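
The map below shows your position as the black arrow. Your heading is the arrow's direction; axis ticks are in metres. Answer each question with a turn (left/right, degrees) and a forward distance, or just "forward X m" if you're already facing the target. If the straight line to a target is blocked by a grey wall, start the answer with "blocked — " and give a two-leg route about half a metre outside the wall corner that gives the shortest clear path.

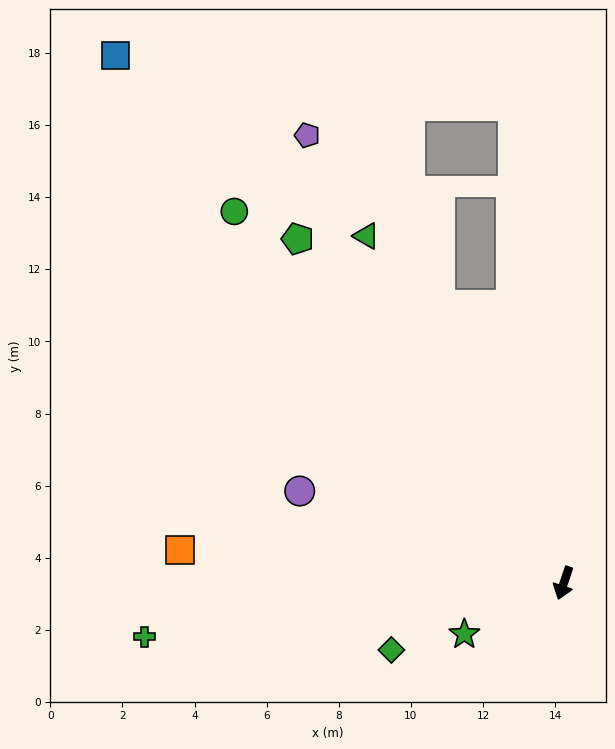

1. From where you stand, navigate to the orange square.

turn right 76°, forward 10.7 m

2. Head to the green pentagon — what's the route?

turn right 124°, forward 12.1 m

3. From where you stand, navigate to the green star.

turn right 44°, forward 3.1 m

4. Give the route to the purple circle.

turn right 91°, forward 7.8 m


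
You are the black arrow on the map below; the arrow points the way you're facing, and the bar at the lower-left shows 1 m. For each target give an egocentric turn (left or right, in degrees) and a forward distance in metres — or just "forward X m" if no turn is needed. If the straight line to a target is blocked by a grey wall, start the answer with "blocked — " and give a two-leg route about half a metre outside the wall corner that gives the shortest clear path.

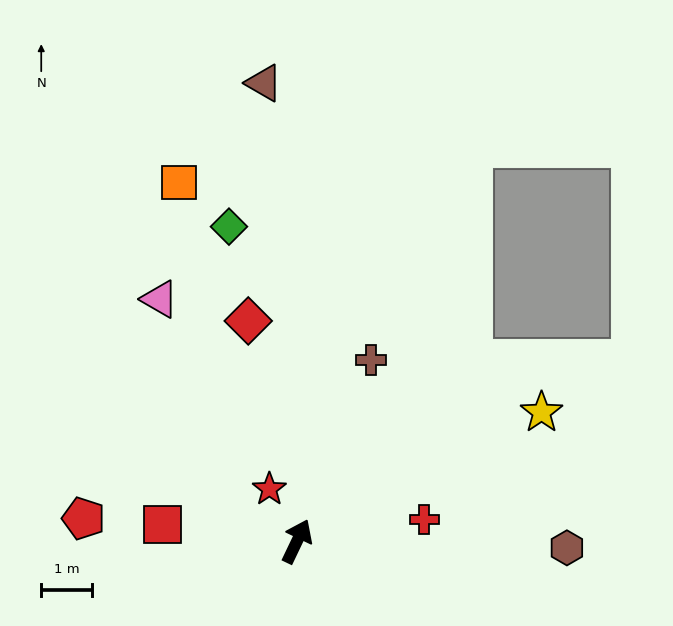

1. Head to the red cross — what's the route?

turn right 55°, forward 2.5 m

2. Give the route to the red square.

turn left 108°, forward 2.7 m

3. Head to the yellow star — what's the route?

turn right 37°, forward 5.4 m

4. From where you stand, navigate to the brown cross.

turn left 3°, forward 3.8 m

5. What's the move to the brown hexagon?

turn right 66°, forward 5.3 m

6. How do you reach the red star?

turn left 53°, forward 1.2 m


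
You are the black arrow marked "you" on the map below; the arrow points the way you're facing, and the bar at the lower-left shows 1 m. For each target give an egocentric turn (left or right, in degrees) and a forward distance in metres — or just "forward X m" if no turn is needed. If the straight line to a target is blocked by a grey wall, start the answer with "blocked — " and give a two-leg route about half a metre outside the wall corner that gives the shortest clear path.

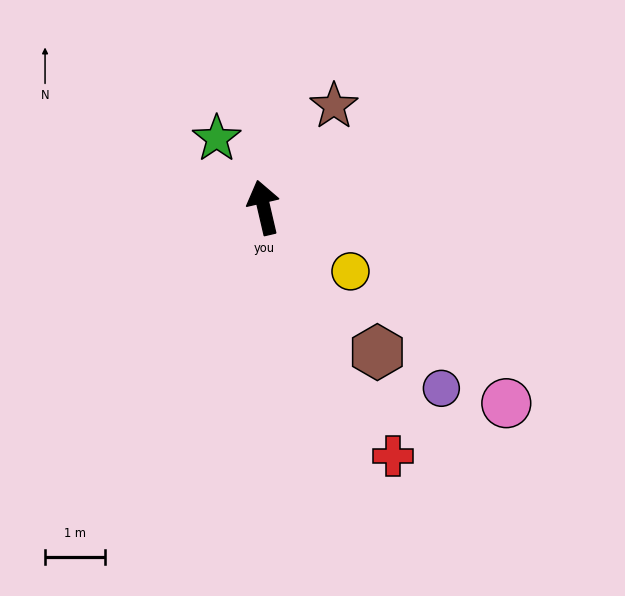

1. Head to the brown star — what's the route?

turn right 48°, forward 2.1 m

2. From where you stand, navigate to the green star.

turn left 21°, forward 1.4 m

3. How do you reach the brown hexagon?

turn right 155°, forward 3.1 m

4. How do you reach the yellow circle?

turn right 139°, forward 1.8 m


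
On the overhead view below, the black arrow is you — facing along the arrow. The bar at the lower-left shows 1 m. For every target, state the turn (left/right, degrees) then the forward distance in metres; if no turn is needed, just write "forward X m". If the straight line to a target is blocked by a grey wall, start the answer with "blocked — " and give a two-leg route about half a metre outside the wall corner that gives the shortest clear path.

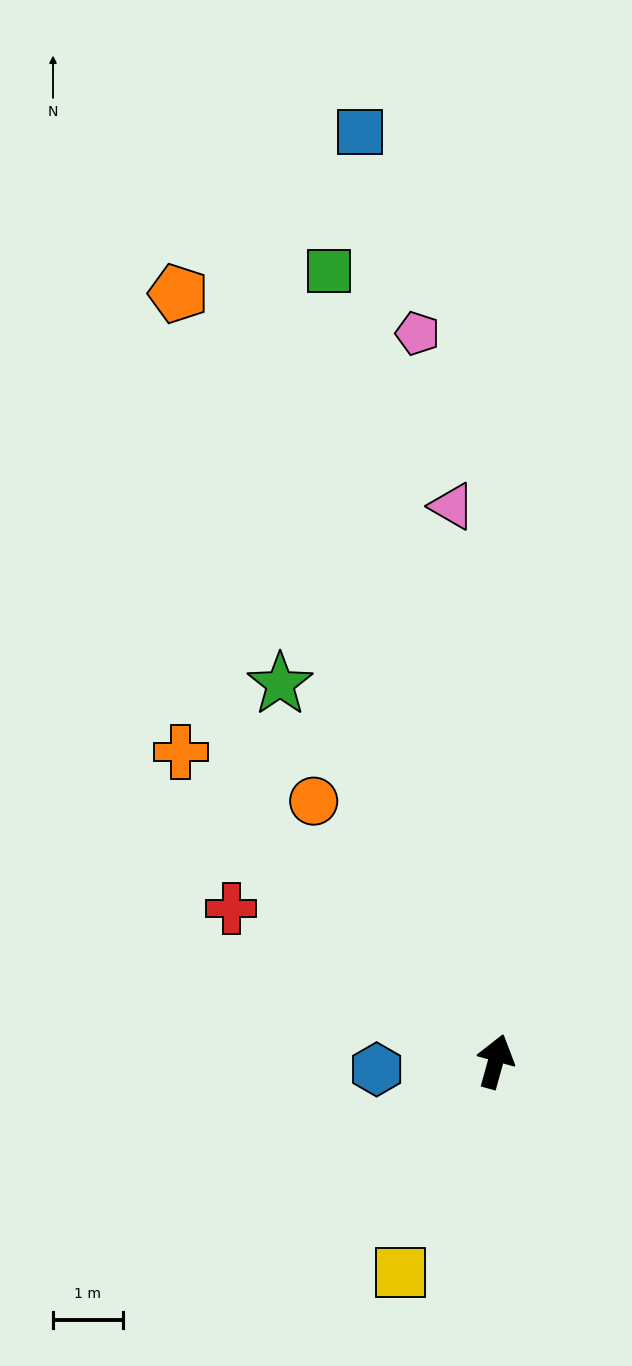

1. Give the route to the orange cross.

turn left 61°, forward 6.3 m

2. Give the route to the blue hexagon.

turn left 109°, forward 1.7 m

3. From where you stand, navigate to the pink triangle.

turn left 20°, forward 8.0 m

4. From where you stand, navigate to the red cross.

turn left 76°, forward 4.4 m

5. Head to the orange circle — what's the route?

turn left 50°, forward 4.6 m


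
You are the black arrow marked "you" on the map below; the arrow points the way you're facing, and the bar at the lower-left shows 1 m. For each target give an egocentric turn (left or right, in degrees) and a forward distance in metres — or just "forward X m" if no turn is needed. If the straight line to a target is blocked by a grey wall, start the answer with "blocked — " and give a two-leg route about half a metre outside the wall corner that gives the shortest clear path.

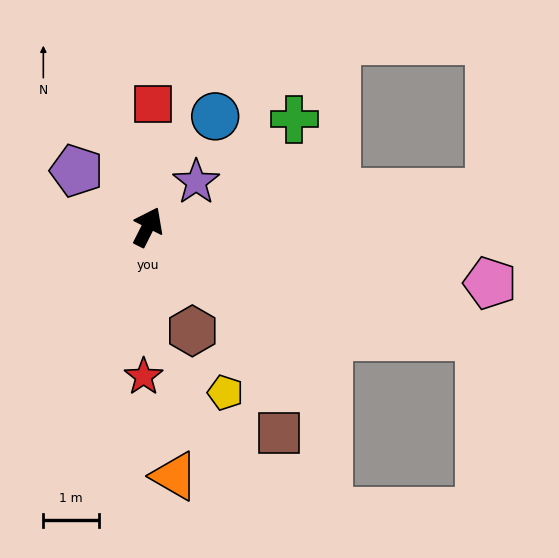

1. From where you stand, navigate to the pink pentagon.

turn right 73°, forward 6.2 m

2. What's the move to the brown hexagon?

turn right 130°, forward 2.0 m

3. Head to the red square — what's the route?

turn left 24°, forward 2.2 m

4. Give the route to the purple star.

turn right 20°, forward 1.2 m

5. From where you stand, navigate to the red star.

turn right 155°, forward 2.7 m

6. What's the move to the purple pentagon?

turn left 79°, forward 1.6 m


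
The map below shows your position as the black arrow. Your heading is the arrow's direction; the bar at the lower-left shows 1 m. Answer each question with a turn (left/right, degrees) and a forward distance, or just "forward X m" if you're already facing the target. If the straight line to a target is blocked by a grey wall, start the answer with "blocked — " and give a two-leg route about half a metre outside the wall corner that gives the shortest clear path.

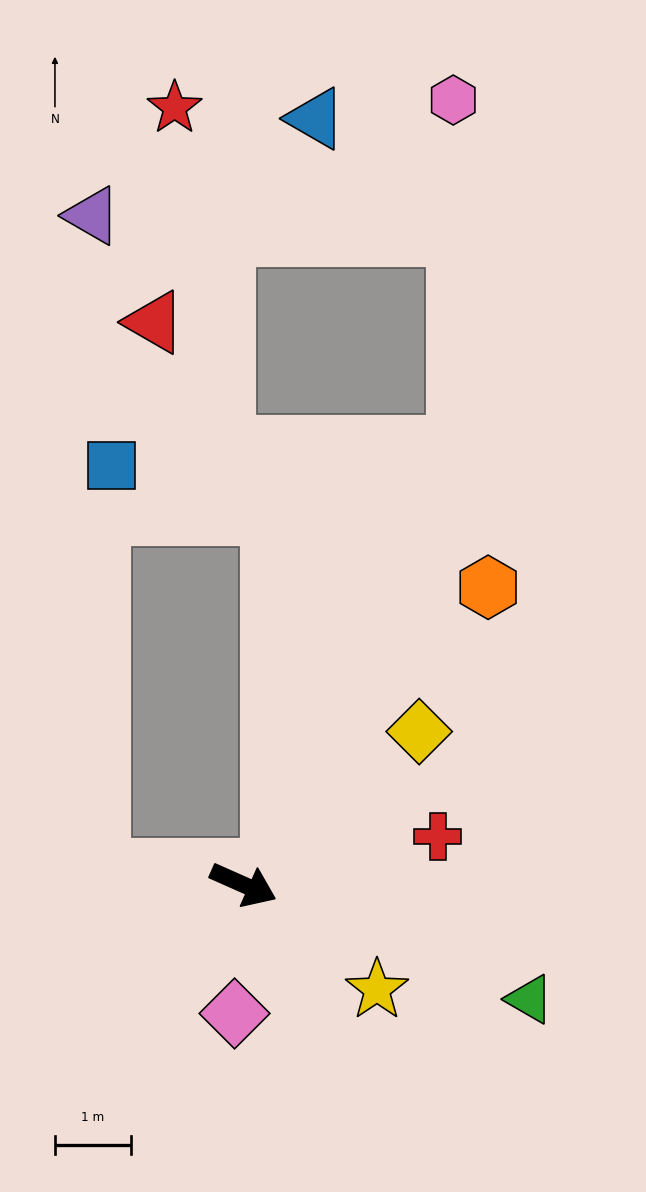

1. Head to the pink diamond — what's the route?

turn right 70°, forward 1.7 m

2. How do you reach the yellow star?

turn right 14°, forward 2.2 m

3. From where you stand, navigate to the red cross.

turn left 38°, forward 2.6 m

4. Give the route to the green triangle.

turn left 2°, forward 4.1 m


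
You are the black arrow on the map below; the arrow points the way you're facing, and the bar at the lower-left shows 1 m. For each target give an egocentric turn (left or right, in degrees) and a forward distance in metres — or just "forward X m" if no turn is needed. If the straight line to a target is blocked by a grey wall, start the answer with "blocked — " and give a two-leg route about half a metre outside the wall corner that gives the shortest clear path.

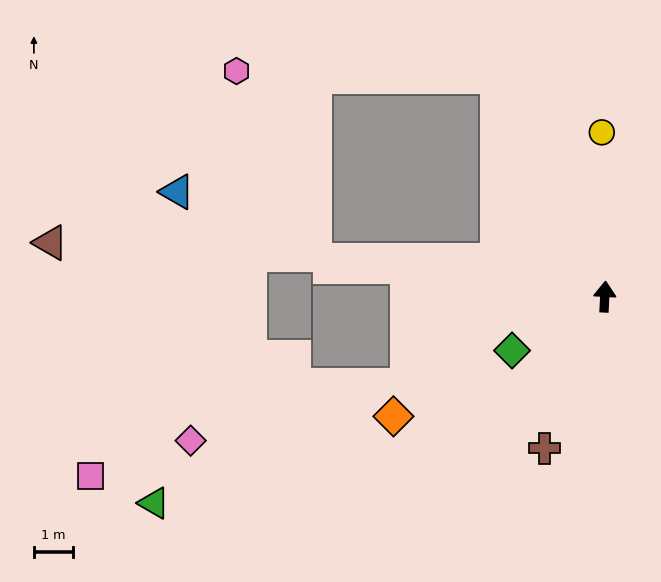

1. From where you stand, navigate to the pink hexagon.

blocked — turn left 29°, forward 6.2 m, then turn left 63°, forward 6.6 m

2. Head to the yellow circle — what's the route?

turn left 4°, forward 4.2 m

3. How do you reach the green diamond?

turn left 123°, forward 2.7 m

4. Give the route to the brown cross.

turn left 161°, forward 4.1 m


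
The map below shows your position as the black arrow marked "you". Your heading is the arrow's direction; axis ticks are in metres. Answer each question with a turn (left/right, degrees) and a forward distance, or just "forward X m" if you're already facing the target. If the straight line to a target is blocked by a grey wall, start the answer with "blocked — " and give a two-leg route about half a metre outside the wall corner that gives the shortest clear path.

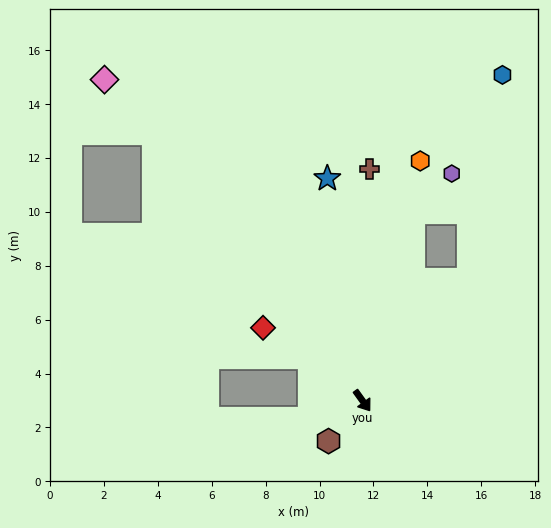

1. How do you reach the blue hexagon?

blocked — turn left 103°, forward 6.0 m, then turn left 32°, forward 7.7 m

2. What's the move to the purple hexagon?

blocked — turn left 129°, forward 7.2 m, then turn right 29°, forward 2.0 m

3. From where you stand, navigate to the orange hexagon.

turn left 131°, forward 9.1 m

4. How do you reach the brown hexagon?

turn right 76°, forward 2.0 m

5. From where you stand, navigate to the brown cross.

turn left 143°, forward 8.6 m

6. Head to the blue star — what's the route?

turn left 153°, forward 8.3 m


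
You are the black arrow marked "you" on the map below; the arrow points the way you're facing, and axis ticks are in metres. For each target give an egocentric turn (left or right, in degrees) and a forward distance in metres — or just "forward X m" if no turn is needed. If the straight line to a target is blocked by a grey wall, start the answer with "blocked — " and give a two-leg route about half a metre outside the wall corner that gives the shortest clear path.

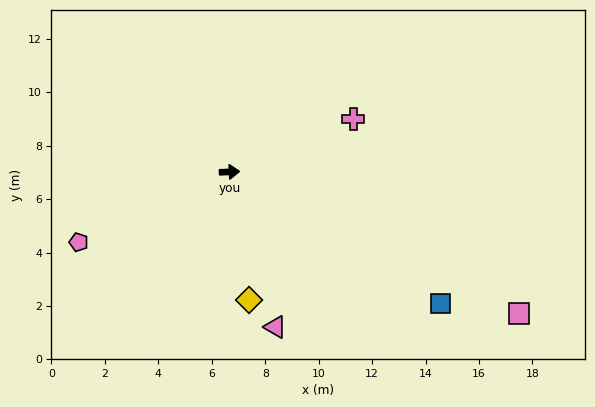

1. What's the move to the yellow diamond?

turn right 84°, forward 4.9 m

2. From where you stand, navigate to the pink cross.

turn left 20°, forward 5.0 m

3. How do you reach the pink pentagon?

turn right 158°, forward 6.2 m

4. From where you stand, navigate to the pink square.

turn right 29°, forward 12.1 m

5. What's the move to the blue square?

turn right 35°, forward 9.3 m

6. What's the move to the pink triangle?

turn right 76°, forward 6.1 m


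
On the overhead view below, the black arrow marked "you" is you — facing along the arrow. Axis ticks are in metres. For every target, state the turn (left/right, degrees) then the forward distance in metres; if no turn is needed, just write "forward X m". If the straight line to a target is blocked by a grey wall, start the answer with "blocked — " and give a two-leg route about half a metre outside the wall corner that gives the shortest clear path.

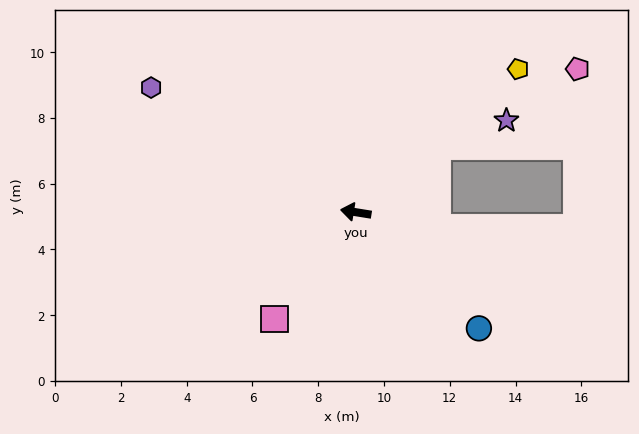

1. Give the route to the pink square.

turn left 62°, forward 4.1 m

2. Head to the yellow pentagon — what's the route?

turn right 129°, forward 6.6 m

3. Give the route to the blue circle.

turn left 146°, forward 5.1 m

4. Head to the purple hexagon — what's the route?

turn right 22°, forward 7.3 m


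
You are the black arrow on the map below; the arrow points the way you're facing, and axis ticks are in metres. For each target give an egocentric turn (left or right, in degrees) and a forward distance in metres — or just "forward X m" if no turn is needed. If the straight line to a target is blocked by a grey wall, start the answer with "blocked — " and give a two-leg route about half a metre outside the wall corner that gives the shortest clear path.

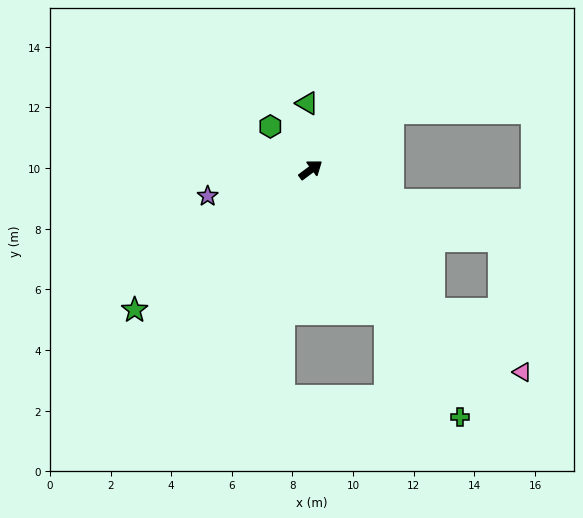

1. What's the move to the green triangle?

turn left 56°, forward 2.2 m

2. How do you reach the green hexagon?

turn left 96°, forward 2.0 m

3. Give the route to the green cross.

turn right 96°, forward 9.5 m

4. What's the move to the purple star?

turn left 158°, forward 3.5 m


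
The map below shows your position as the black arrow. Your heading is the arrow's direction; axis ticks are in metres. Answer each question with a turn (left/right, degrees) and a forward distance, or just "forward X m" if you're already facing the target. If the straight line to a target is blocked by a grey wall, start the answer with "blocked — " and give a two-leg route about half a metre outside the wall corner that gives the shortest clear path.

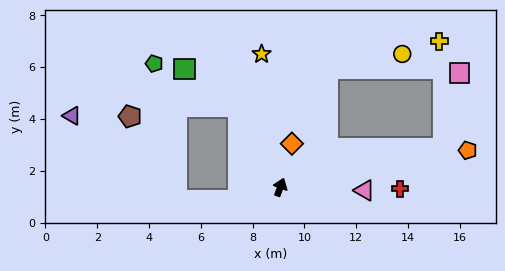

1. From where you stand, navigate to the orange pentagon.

turn right 58°, forward 7.4 m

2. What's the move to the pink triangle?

turn right 72°, forward 3.2 m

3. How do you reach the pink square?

blocked — turn right 56°, forward 6.5 m, then turn left 65°, forward 3.0 m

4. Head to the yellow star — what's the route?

turn left 29°, forward 5.2 m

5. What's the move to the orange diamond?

turn left 6°, forward 1.7 m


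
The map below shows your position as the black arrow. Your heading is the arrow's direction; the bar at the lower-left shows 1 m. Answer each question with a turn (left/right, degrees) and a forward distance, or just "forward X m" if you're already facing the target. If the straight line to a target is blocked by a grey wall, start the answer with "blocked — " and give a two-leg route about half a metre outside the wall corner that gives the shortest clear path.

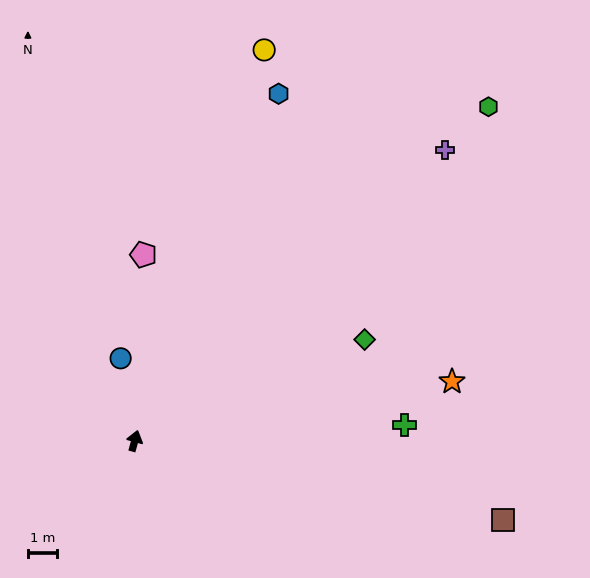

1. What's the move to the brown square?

turn right 87°, forward 13.0 m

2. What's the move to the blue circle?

turn left 25°, forward 2.9 m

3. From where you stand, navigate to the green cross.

turn right 71°, forward 9.3 m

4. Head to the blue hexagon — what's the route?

turn right 7°, forward 12.9 m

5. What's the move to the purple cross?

turn right 31°, forward 14.6 m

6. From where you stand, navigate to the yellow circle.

turn right 3°, forward 14.2 m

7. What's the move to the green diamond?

turn right 51°, forward 8.6 m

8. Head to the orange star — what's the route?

turn right 64°, forward 11.1 m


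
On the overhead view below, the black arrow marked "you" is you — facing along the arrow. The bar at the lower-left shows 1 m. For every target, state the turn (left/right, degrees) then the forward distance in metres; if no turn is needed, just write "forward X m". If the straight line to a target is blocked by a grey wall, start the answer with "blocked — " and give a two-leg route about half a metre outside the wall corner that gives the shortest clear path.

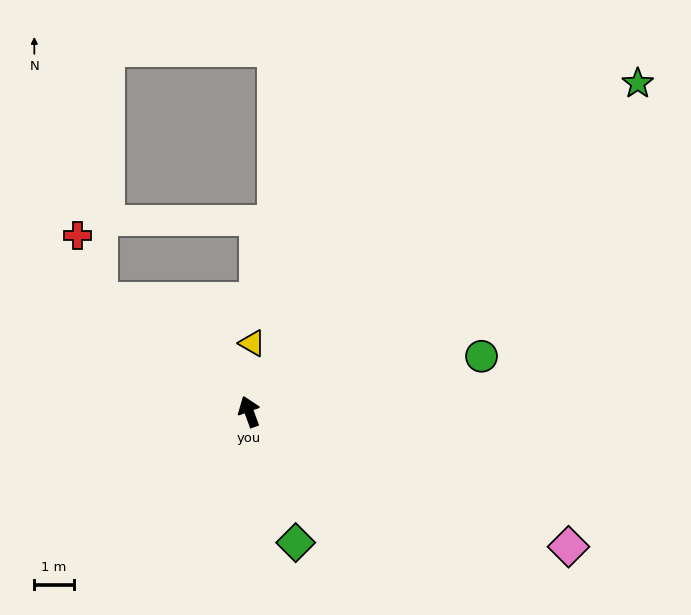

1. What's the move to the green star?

turn right 70°, forward 12.8 m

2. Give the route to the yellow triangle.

turn right 23°, forward 1.7 m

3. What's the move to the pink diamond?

turn right 133°, forward 8.7 m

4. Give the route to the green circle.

turn right 97°, forward 6.0 m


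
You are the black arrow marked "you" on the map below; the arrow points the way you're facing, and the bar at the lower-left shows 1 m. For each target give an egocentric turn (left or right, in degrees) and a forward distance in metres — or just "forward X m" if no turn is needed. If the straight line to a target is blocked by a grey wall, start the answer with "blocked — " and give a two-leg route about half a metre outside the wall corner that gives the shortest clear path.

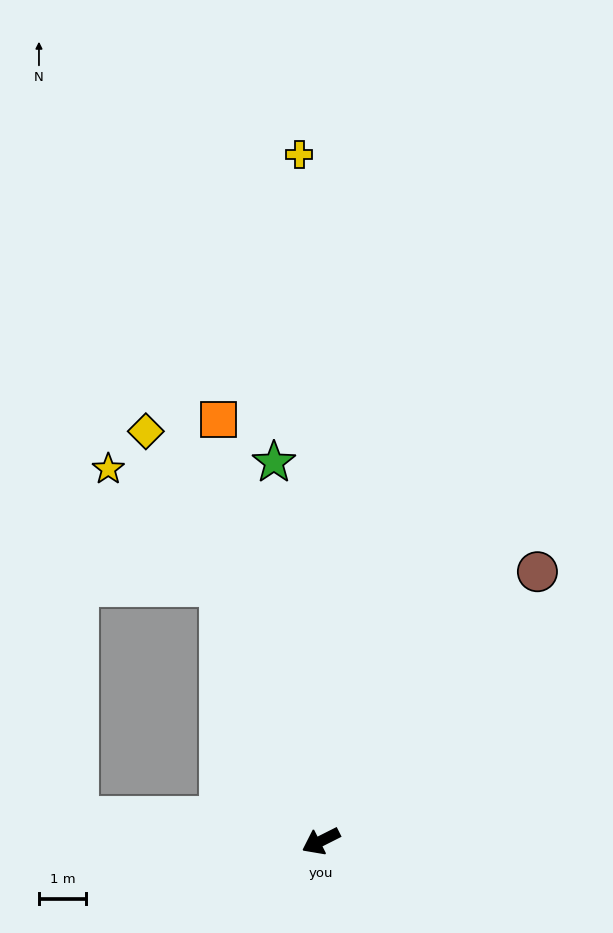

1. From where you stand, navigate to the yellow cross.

turn right 115°, forward 14.5 m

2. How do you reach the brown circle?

turn right 156°, forward 7.3 m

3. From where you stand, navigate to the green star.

turn right 110°, forward 8.1 m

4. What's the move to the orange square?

turn right 103°, forward 9.2 m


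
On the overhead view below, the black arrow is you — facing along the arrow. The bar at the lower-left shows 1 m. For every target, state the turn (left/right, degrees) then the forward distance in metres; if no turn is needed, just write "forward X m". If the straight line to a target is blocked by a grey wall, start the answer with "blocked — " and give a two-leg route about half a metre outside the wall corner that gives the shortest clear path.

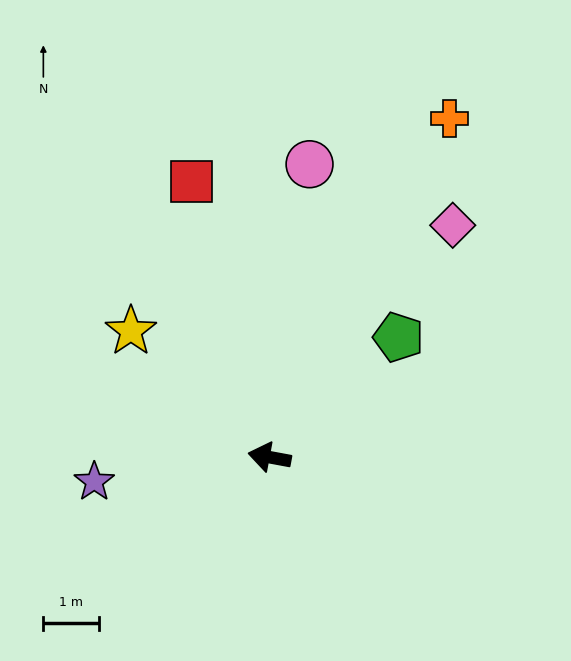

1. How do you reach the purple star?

turn left 18°, forward 3.2 m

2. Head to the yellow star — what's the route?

turn right 32°, forward 3.4 m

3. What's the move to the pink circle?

turn right 87°, forward 5.3 m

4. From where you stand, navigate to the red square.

turn right 64°, forward 5.2 m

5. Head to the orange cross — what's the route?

turn right 107°, forward 6.9 m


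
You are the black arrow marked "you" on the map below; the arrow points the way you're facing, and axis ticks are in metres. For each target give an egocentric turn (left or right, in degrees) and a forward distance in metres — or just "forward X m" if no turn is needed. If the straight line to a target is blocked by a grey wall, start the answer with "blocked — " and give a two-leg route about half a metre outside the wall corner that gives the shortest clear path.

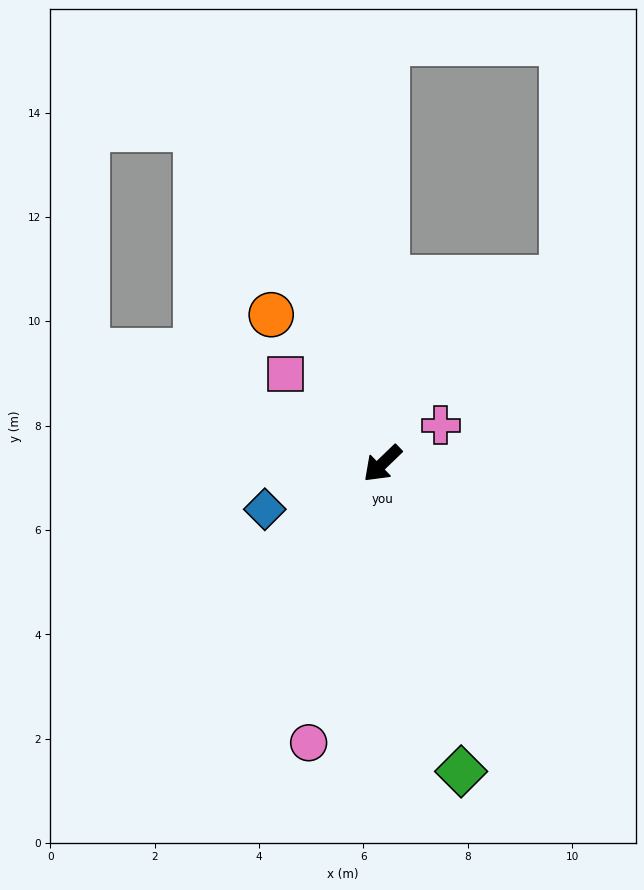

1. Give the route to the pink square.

turn right 87°, forward 2.5 m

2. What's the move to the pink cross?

turn left 169°, forward 1.3 m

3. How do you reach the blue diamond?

turn right 23°, forward 2.4 m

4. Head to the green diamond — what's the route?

turn left 60°, forward 6.1 m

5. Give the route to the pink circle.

turn left 31°, forward 5.5 m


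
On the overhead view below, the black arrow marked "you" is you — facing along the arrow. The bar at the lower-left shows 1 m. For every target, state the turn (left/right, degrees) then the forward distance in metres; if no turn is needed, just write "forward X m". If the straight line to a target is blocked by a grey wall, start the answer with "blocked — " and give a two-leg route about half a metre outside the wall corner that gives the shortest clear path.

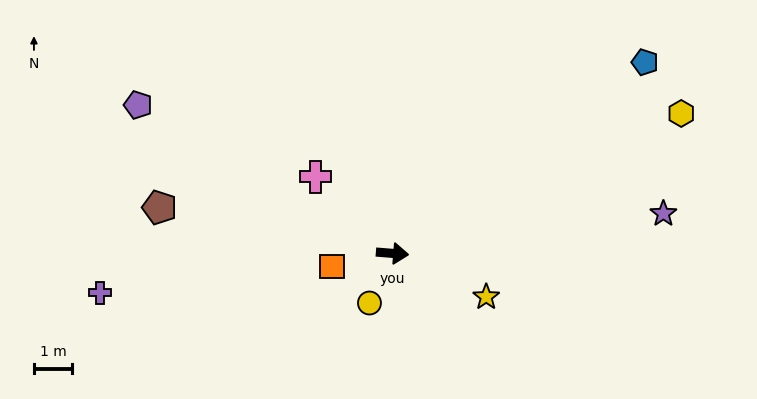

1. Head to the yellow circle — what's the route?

turn right 110°, forward 1.4 m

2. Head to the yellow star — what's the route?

turn right 20°, forward 2.7 m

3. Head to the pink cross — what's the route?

turn left 140°, forward 2.9 m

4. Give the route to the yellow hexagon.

turn left 30°, forward 8.4 m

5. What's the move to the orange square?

turn right 163°, forward 1.6 m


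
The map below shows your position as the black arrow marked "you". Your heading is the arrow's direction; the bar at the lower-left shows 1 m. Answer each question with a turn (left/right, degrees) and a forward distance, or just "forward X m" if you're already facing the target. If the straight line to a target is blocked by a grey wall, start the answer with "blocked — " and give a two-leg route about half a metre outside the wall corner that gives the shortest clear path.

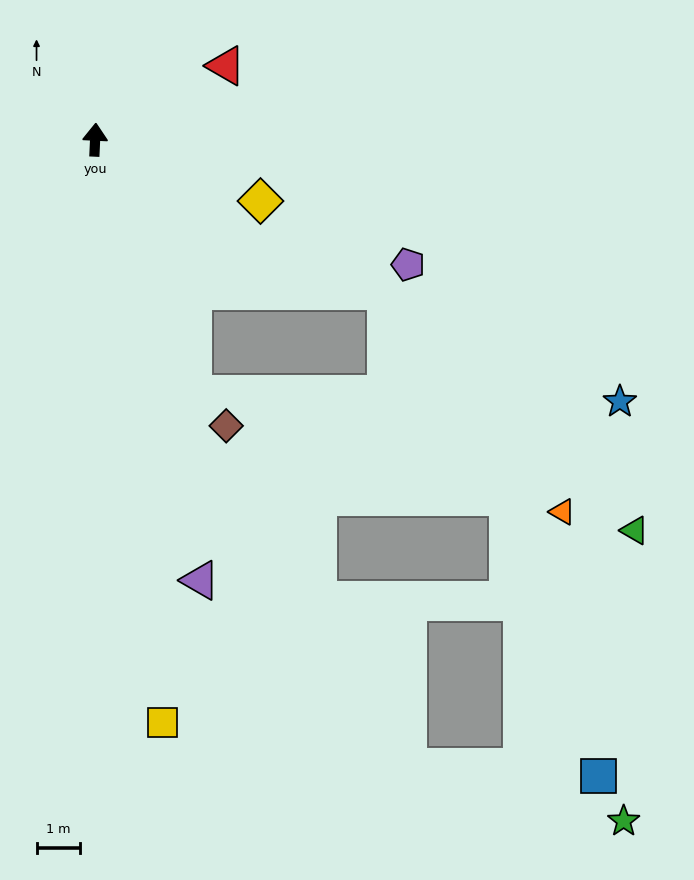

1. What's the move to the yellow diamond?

turn right 108°, forward 4.0 m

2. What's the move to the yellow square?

turn right 171°, forward 13.4 m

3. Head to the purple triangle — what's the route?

turn right 164°, forward 10.3 m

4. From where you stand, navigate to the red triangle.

turn right 58°, forward 3.4 m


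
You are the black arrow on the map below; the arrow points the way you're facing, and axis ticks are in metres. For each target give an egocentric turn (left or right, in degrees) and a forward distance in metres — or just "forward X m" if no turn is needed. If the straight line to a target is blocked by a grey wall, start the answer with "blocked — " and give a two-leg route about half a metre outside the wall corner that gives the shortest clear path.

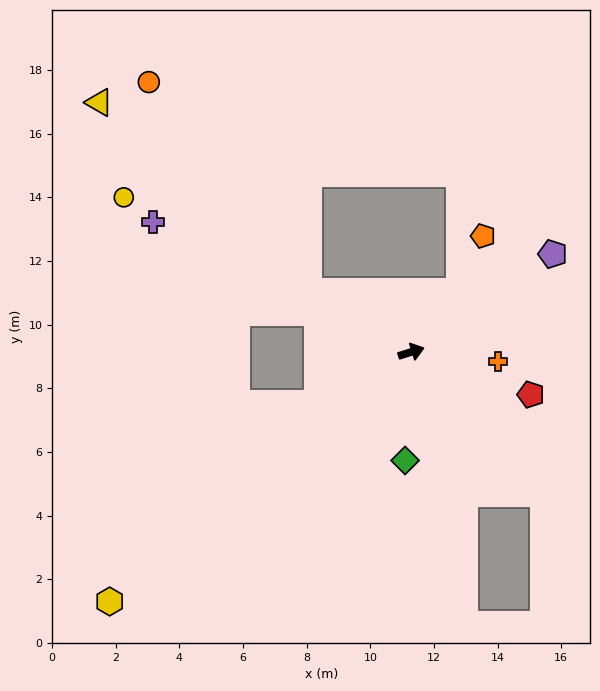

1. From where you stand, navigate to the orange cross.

turn right 24°, forward 2.7 m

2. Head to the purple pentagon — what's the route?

turn left 17°, forward 5.4 m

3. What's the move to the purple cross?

turn left 136°, forward 9.1 m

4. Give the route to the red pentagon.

turn right 37°, forward 4.0 m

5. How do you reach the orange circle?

blocked — turn left 132°, forward 3.7 m, then turn right 22°, forward 8.3 m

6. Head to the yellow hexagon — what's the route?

turn right 158°, forward 12.3 m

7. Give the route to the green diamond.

turn right 111°, forward 3.4 m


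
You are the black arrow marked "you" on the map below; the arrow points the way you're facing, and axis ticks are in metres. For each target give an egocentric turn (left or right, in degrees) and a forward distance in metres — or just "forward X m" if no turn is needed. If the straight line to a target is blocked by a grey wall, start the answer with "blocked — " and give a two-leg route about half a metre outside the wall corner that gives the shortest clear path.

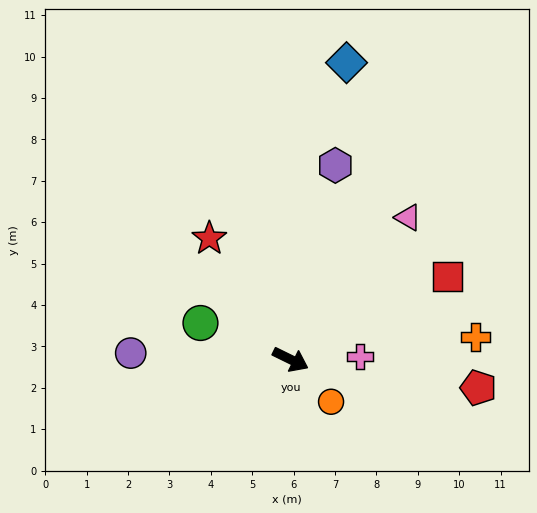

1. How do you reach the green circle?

turn right 176°, forward 2.3 m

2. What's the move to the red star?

turn left 150°, forward 3.5 m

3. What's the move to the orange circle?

turn right 20°, forward 1.4 m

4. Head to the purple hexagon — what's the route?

turn left 103°, forward 4.8 m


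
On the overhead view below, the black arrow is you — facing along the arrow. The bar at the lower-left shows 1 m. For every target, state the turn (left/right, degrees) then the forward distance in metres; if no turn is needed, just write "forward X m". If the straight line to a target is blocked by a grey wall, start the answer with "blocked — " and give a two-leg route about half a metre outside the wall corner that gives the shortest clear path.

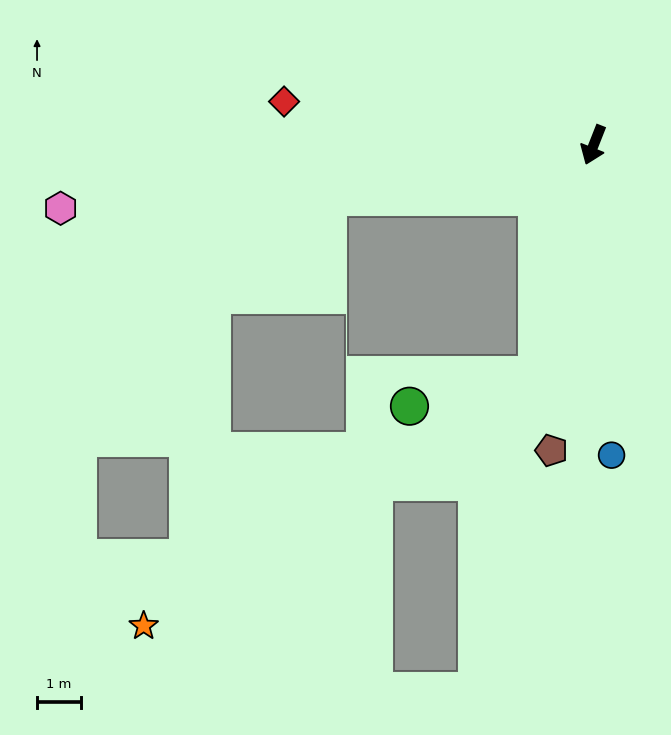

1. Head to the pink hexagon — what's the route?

turn right 62°, forward 12.1 m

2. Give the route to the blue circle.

turn left 25°, forward 7.0 m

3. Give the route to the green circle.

blocked — turn left 8°, forward 5.4 m, then turn right 63°, forward 3.0 m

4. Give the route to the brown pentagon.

turn left 14°, forward 7.0 m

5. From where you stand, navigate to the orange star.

blocked — turn left 8°, forward 5.4 m, then turn right 44°, forward 10.5 m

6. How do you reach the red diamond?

turn right 76°, forward 7.1 m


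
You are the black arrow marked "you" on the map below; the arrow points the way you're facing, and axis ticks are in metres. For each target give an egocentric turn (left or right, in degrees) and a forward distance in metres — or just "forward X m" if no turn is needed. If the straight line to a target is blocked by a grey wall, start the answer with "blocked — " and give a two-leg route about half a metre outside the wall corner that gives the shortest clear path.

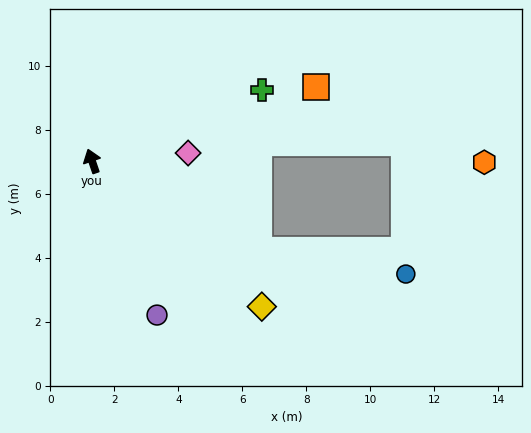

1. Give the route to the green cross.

turn right 86°, forward 5.8 m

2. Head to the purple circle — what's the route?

turn right 176°, forward 5.2 m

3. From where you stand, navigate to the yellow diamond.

turn right 149°, forward 7.0 m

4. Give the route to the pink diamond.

turn right 104°, forward 3.0 m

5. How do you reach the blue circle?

blocked — turn right 137°, forward 5.9 m, then turn left 19°, forward 4.7 m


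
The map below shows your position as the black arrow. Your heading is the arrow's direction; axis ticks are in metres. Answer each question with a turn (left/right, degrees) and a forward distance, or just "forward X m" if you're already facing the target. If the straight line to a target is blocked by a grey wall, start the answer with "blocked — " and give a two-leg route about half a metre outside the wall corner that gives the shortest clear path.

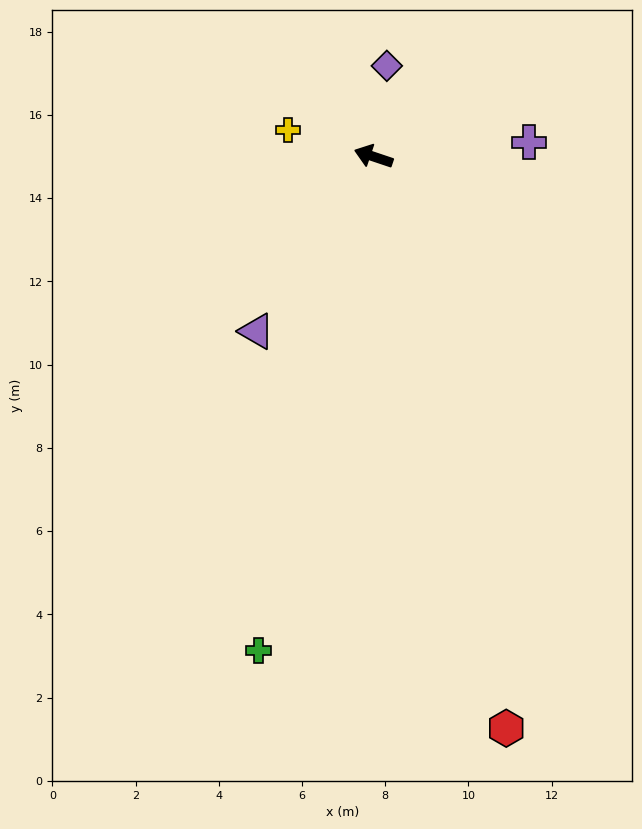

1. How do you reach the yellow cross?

forward 2.2 m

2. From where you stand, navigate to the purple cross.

turn right 156°, forward 3.8 m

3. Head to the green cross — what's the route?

turn left 95°, forward 12.2 m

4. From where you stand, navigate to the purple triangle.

turn left 75°, forward 5.1 m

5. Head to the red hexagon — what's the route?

turn left 122°, forward 14.1 m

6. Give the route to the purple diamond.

turn right 80°, forward 2.2 m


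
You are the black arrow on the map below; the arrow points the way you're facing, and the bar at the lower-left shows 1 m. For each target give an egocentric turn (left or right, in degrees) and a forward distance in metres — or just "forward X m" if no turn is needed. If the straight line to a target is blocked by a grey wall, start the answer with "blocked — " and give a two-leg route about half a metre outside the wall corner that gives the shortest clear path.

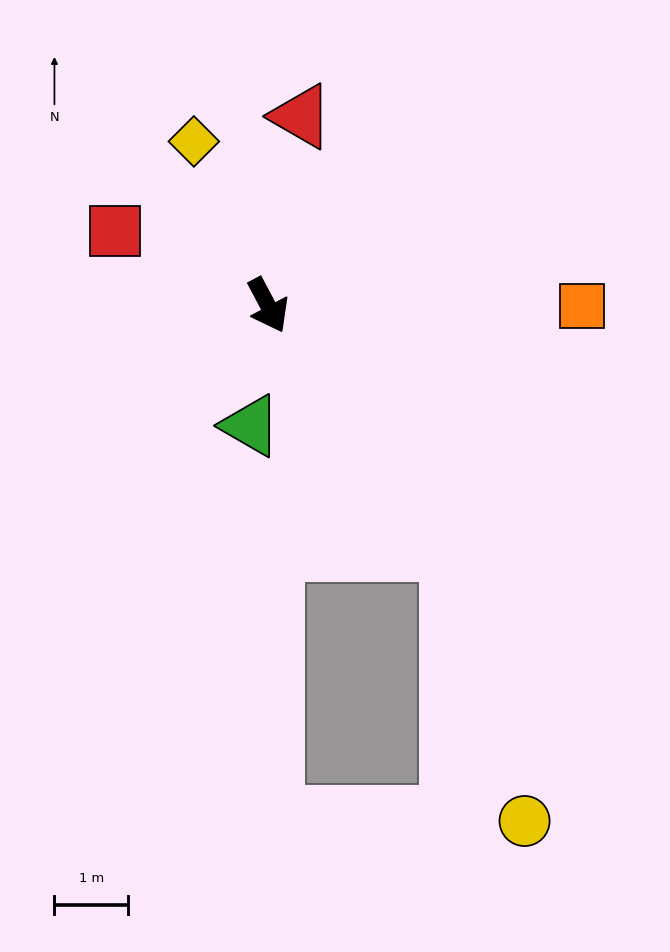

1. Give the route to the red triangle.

turn left 142°, forward 2.6 m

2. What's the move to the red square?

turn right 144°, forward 2.3 m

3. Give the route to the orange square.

turn left 62°, forward 4.3 m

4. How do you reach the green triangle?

turn right 36°, forward 1.7 m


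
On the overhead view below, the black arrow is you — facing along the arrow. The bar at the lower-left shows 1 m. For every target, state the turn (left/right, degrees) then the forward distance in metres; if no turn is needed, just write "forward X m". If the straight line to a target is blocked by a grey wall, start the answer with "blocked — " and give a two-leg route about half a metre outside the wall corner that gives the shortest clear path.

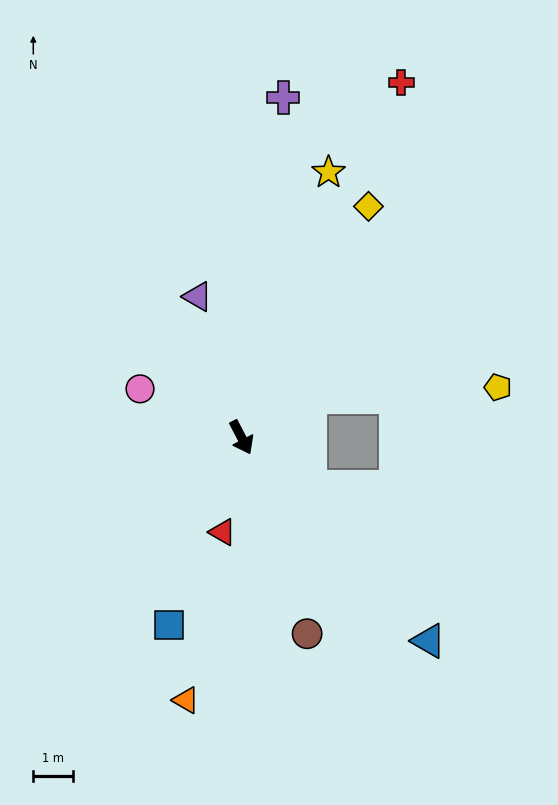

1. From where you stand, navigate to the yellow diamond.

turn left 124°, forward 6.6 m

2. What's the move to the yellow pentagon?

blocked — turn left 93°, forward 2.0 m, then turn right 27°, forward 4.7 m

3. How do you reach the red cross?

turn left 128°, forward 9.7 m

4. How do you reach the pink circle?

turn right 143°, forward 2.8 m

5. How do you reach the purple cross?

turn left 146°, forward 8.5 m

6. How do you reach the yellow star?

turn left 134°, forward 7.0 m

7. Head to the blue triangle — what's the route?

turn left 15°, forward 6.9 m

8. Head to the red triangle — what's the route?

turn right 39°, forward 2.4 m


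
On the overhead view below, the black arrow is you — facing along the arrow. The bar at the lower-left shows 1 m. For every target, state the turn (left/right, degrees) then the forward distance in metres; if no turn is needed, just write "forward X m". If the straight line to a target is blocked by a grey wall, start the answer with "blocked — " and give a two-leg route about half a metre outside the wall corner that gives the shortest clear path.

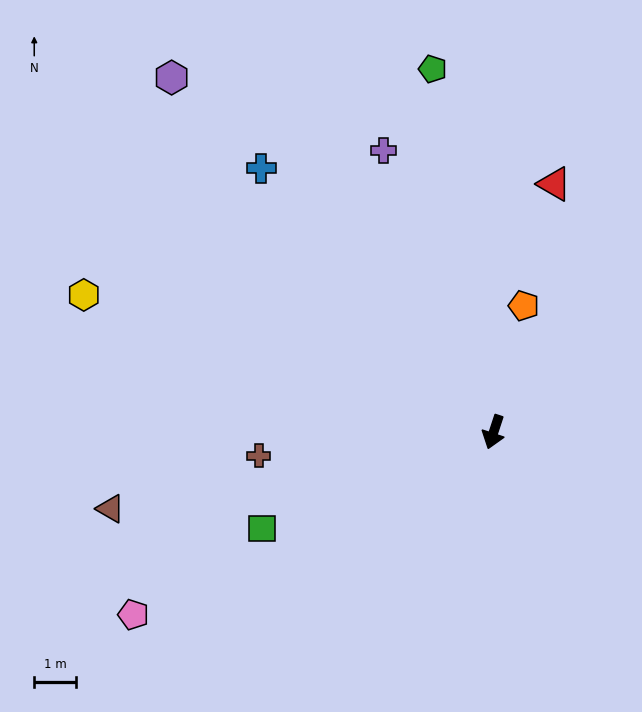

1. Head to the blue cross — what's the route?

turn right 120°, forward 8.5 m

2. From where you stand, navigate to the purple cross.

turn right 140°, forward 7.3 m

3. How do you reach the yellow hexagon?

turn right 90°, forward 10.4 m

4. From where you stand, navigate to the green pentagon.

turn right 152°, forward 8.9 m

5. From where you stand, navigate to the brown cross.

turn right 66°, forward 5.7 m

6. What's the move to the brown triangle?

turn right 61°, forward 9.4 m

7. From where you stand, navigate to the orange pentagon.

turn right 175°, forward 3.1 m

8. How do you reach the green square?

turn right 49°, forward 6.0 m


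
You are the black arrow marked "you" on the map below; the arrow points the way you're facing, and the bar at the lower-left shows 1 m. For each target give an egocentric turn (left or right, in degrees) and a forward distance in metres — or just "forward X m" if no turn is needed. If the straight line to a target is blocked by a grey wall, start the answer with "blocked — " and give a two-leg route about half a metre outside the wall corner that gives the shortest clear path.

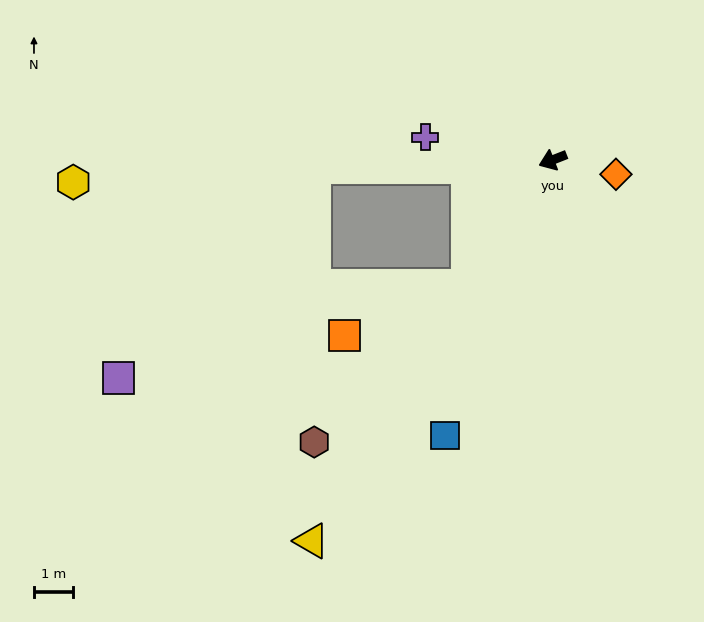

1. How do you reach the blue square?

turn left 47°, forward 7.5 m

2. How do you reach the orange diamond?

turn left 146°, forward 1.6 m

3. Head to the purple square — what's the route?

blocked — turn right 20°, forward 6.1 m, then turn left 46°, forward 7.3 m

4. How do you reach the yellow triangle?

turn left 36°, forward 11.5 m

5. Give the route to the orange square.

blocked — turn left 34°, forward 3.9 m, then turn right 33°, forward 3.4 m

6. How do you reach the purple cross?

turn right 32°, forward 3.3 m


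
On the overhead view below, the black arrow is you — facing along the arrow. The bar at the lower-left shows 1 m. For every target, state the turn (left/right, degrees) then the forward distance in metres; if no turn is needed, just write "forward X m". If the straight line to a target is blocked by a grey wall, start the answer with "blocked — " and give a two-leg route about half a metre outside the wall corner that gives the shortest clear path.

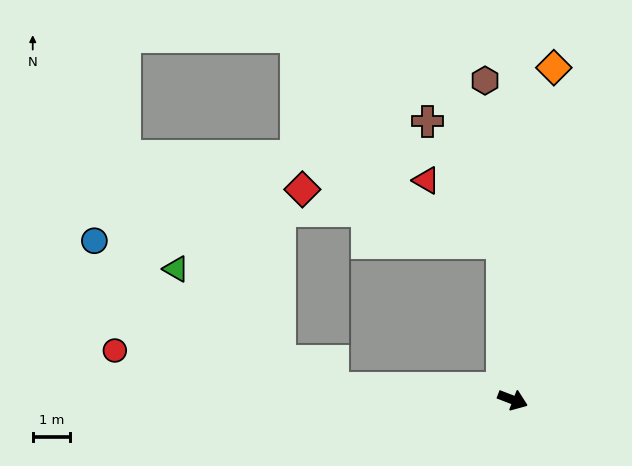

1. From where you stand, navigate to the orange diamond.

turn left 104°, forward 9.0 m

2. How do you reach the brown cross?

blocked — turn left 115°, forward 4.2 m, then turn left 27°, forward 3.9 m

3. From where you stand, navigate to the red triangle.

blocked — turn left 115°, forward 4.2 m, then turn left 46°, forward 2.7 m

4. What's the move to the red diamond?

blocked — turn left 115°, forward 4.2 m, then turn left 71°, forward 5.6 m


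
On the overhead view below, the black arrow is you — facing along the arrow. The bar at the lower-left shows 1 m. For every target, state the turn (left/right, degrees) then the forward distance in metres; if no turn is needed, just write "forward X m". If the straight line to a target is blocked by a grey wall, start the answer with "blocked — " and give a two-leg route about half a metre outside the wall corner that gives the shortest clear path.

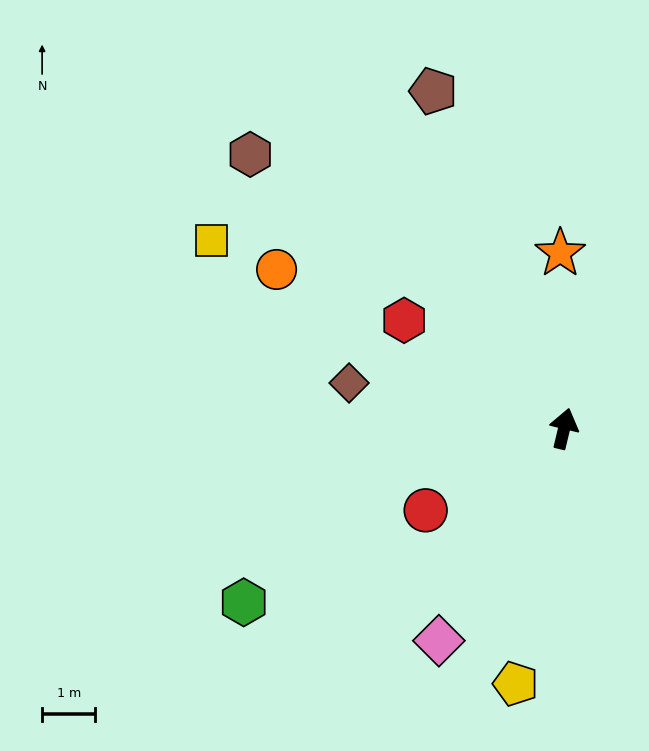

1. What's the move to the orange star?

turn left 15°, forward 3.3 m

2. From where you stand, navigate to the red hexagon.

turn left 69°, forward 3.6 m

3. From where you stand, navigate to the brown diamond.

turn left 91°, forward 4.1 m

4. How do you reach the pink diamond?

turn left 163°, forward 4.6 m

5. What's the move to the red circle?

turn left 134°, forward 3.0 m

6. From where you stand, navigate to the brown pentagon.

turn left 35°, forward 6.8 m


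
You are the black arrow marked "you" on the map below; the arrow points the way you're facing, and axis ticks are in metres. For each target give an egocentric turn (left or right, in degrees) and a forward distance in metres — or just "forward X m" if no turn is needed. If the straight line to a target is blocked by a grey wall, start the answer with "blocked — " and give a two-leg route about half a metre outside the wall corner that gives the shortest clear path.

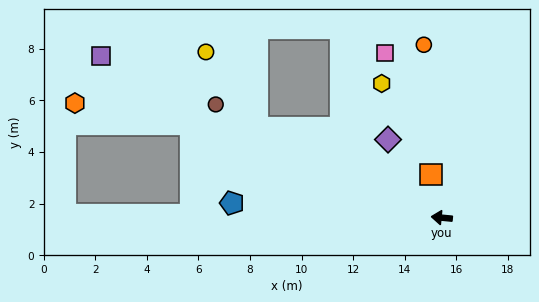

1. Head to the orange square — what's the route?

turn right 71°, forward 1.7 m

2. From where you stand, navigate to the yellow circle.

blocked — turn right 21°, forward 7.9 m, then turn right 29°, forward 3.6 m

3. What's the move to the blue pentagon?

forward 8.2 m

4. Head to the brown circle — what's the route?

turn right 21°, forward 9.8 m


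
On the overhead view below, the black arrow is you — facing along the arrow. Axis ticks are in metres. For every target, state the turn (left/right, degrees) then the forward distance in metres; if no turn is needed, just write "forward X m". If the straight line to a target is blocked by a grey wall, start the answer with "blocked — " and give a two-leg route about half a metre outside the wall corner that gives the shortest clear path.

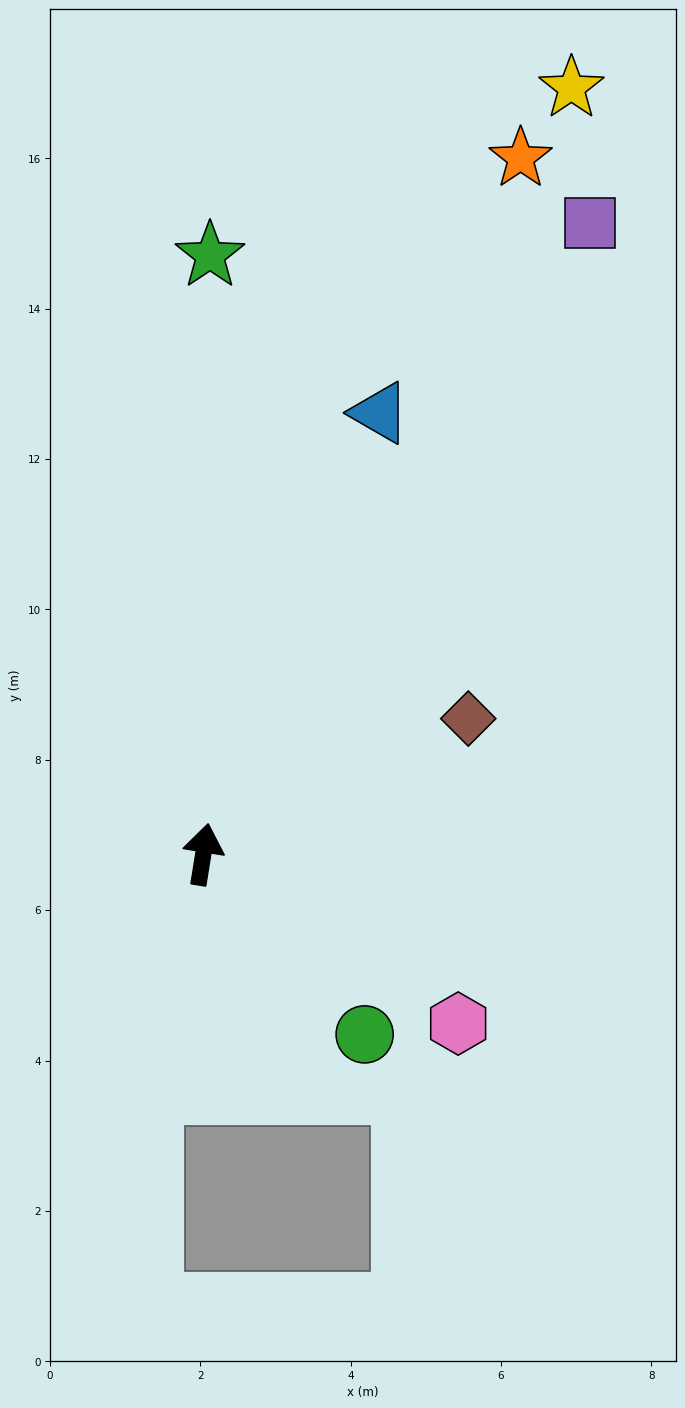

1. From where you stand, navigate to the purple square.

turn right 22°, forward 9.8 m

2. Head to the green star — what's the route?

turn left 8°, forward 8.0 m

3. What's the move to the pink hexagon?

turn right 114°, forward 4.1 m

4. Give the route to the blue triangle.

turn right 13°, forward 6.3 m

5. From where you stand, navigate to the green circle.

turn right 129°, forward 3.2 m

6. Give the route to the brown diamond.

turn right 54°, forward 4.0 m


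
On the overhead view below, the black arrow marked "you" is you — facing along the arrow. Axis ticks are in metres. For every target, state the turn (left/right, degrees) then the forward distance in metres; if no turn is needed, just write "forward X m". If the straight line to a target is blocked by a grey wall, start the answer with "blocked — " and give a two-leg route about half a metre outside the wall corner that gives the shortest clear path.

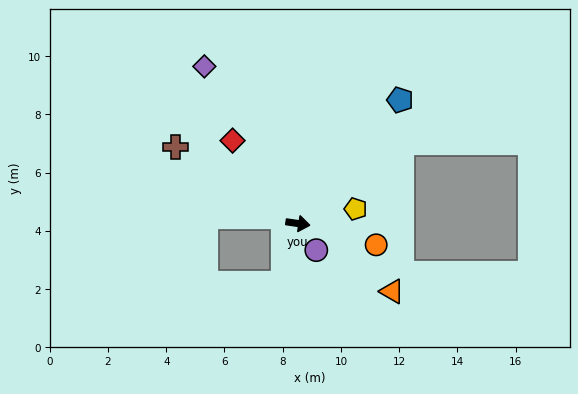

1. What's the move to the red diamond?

turn left 137°, forward 3.6 m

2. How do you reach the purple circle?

turn right 47°, forward 1.1 m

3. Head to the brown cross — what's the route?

turn left 156°, forward 5.0 m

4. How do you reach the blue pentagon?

turn left 59°, forward 5.5 m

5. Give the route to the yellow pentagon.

turn left 23°, forward 2.0 m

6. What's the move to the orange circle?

turn right 7°, forward 2.8 m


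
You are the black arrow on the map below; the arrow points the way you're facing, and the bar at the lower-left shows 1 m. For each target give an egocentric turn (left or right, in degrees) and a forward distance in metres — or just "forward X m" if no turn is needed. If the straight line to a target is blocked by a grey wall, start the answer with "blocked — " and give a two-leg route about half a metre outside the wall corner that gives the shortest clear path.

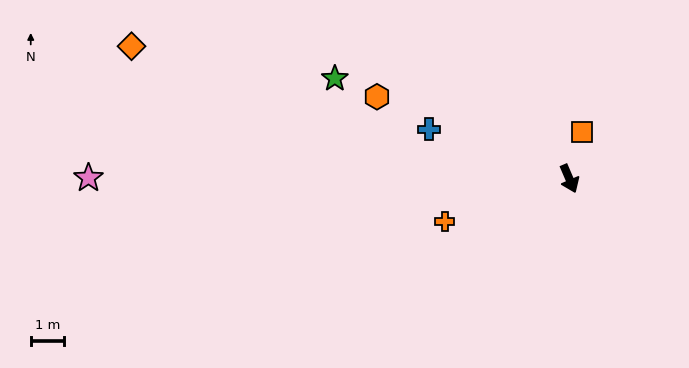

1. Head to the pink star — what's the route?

turn right 113°, forward 14.2 m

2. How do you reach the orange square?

turn left 142°, forward 1.4 m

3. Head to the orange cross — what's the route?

turn right 94°, forward 3.9 m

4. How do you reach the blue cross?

turn right 133°, forward 4.4 m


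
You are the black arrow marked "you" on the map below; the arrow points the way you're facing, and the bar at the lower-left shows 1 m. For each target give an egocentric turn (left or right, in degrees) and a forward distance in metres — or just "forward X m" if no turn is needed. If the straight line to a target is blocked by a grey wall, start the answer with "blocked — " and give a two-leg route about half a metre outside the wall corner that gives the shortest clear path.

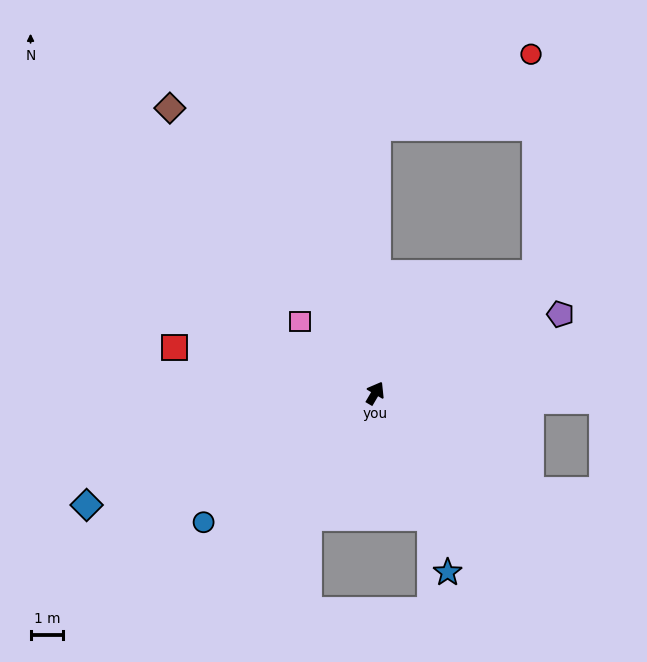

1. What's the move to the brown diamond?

turn left 66°, forward 10.8 m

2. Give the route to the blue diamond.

turn left 142°, forward 9.5 m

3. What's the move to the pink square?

turn left 77°, forward 3.2 m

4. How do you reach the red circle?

blocked — turn left 30°, forward 8.1 m, then turn right 64°, forward 5.2 m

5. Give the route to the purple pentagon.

turn right 37°, forward 6.2 m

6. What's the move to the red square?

turn left 108°, forward 6.3 m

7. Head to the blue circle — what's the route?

turn left 157°, forward 6.6 m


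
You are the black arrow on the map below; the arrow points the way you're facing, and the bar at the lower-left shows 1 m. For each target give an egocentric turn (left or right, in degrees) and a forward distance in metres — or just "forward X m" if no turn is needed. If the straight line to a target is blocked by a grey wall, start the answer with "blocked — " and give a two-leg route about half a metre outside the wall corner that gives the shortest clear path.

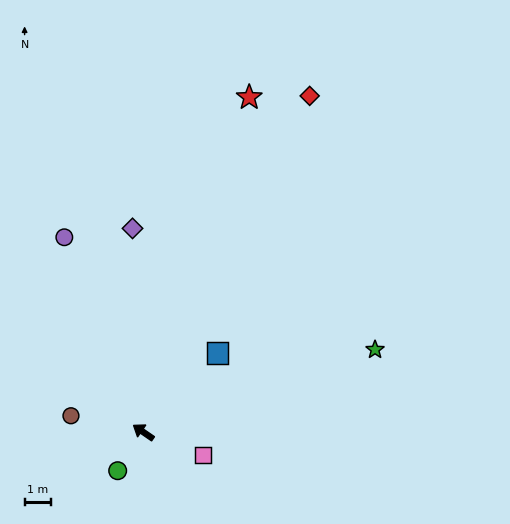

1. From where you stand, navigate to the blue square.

turn right 99°, forward 4.1 m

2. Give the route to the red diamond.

turn right 82°, forward 14.3 m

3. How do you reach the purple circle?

turn right 33°, forward 8.0 m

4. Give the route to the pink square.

turn right 166°, forward 2.4 m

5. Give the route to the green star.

turn right 126°, forward 9.4 m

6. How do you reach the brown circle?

turn left 22°, forward 2.8 m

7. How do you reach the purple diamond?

turn right 52°, forward 7.8 m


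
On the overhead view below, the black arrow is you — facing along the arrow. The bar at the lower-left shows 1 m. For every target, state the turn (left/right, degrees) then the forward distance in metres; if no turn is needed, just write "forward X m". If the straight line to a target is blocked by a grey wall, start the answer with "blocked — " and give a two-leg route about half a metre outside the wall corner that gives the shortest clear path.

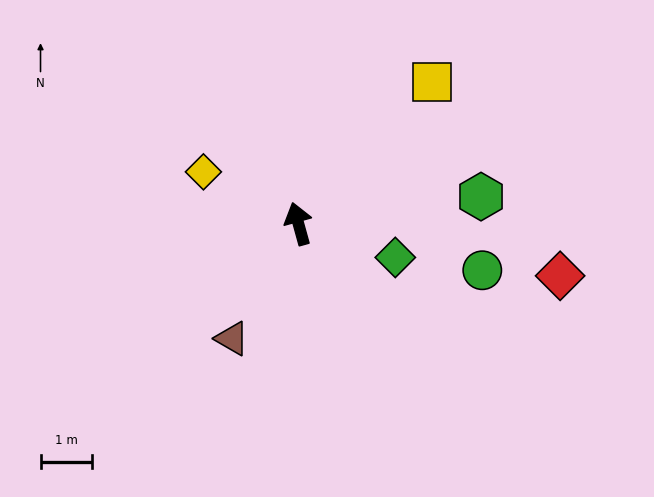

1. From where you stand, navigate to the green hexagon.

turn right 97°, forward 3.6 m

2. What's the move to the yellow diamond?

turn left 46°, forward 2.1 m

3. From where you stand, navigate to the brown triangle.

turn left 135°, forward 2.6 m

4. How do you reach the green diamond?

turn right 125°, forward 2.0 m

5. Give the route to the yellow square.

turn right 59°, forward 3.8 m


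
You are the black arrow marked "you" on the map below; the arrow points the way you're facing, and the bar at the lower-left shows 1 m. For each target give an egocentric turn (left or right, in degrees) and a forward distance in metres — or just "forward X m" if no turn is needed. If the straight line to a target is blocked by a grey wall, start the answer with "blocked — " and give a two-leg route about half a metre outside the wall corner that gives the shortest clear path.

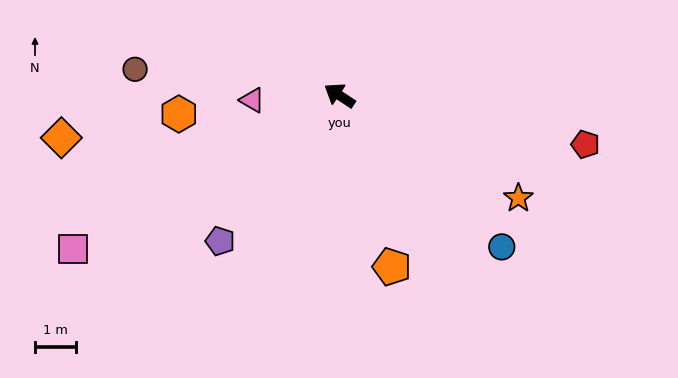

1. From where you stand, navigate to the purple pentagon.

turn left 84°, forward 4.6 m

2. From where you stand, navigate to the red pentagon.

turn right 158°, forward 6.1 m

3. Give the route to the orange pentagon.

turn left 140°, forward 4.4 m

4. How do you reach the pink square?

turn left 63°, forward 7.5 m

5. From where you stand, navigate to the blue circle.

turn left 170°, forward 5.4 m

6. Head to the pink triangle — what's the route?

turn left 36°, forward 2.1 m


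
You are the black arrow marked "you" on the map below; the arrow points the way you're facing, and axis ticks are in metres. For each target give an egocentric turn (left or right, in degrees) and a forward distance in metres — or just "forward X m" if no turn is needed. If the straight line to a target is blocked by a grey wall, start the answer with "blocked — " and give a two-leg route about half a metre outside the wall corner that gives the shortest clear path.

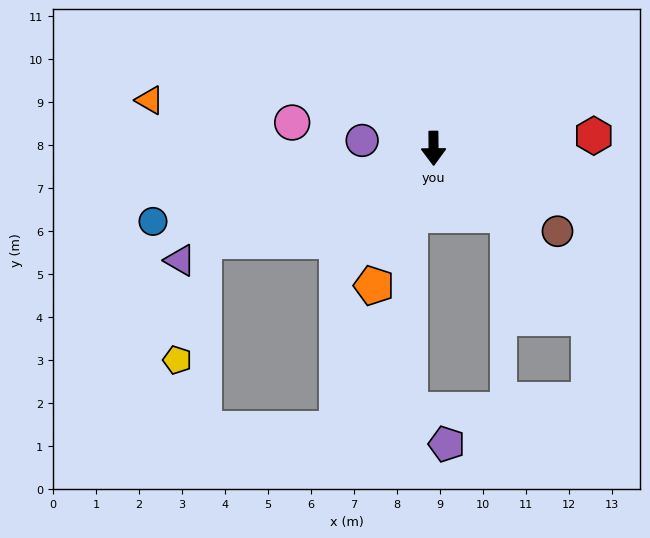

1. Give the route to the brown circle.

turn left 56°, forward 3.5 m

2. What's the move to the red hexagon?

turn left 94°, forward 3.7 m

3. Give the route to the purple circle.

turn right 97°, forward 1.7 m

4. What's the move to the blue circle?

turn right 76°, forward 6.7 m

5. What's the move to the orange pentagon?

turn right 24°, forward 3.5 m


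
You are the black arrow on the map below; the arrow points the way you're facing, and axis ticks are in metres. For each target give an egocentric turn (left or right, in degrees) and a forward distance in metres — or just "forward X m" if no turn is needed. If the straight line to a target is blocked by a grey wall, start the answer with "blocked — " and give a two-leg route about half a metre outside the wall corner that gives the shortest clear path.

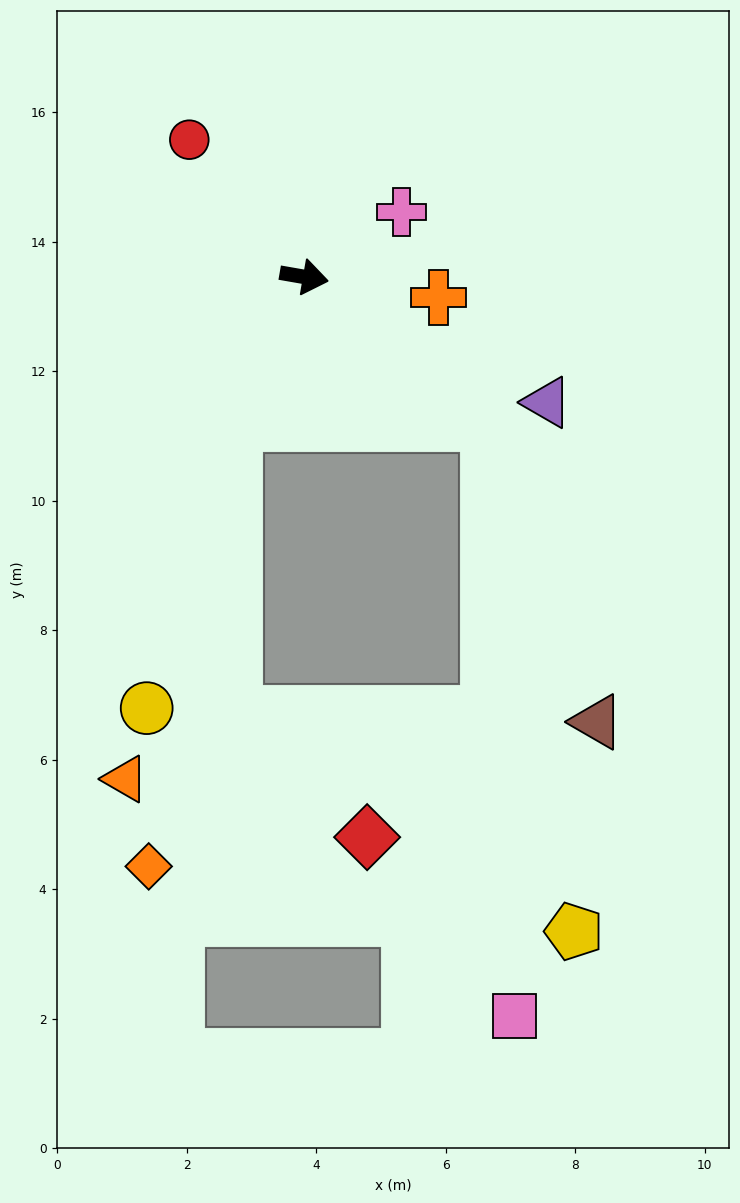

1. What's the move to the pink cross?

turn left 44°, forward 1.8 m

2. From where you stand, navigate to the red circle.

turn left 140°, forward 2.8 m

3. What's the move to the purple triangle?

turn right 17°, forward 4.2 m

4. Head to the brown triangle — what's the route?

blocked — turn right 29°, forward 3.6 m, then turn right 31°, forward 4.9 m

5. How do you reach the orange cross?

forward 2.1 m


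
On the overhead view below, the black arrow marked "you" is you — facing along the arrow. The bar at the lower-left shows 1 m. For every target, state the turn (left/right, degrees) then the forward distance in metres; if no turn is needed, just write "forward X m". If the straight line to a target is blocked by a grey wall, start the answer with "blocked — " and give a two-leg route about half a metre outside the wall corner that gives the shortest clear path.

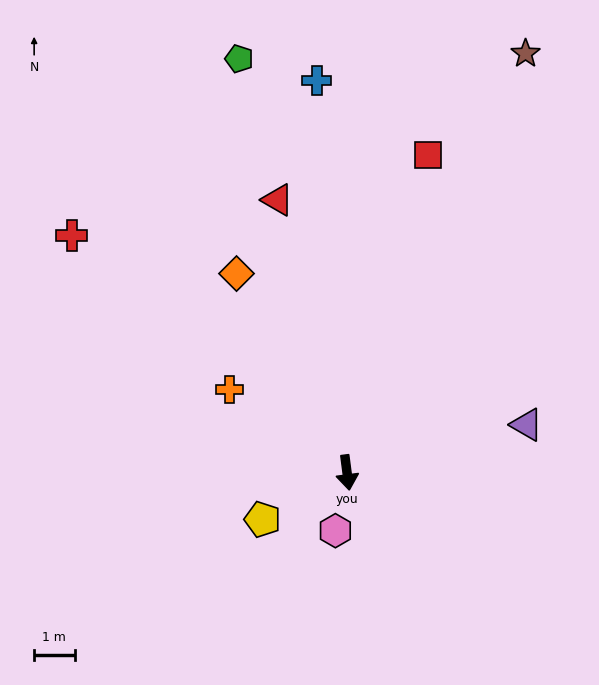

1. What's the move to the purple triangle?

turn left 98°, forward 4.6 m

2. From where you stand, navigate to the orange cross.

turn right 133°, forward 3.6 m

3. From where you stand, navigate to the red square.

turn left 158°, forward 8.1 m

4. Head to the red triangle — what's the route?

turn right 173°, forward 7.0 m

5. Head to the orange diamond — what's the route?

turn right 158°, forward 5.6 m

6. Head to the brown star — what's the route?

turn left 150°, forward 11.3 m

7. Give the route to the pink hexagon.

turn right 19°, forward 1.5 m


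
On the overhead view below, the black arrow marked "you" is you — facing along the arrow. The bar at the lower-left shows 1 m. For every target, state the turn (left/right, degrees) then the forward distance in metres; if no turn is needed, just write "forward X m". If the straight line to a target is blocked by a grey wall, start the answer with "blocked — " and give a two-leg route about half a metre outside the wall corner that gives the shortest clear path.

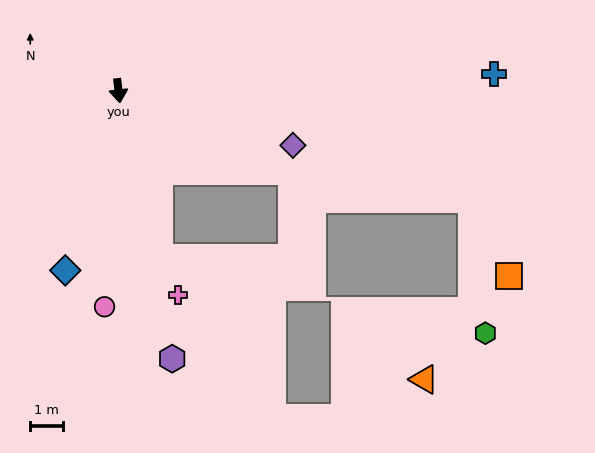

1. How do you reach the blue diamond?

turn right 23°, forward 5.7 m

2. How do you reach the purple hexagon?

turn left 5°, forward 8.2 m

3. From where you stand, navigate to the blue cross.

turn left 86°, forward 11.3 m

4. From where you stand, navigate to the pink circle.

turn right 10°, forward 6.5 m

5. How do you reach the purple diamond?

turn left 66°, forward 5.5 m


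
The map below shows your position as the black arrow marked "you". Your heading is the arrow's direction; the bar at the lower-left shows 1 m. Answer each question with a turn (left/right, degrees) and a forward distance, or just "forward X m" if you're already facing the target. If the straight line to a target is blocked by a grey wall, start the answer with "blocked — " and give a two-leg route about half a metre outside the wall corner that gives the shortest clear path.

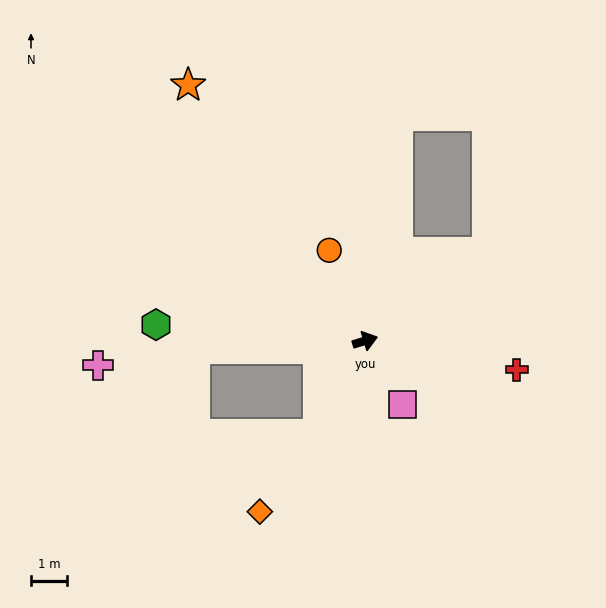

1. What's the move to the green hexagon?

turn left 159°, forward 5.8 m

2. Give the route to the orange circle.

turn left 95°, forward 2.7 m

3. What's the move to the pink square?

turn right 77°, forward 2.0 m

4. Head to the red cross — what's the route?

turn right 28°, forward 4.3 m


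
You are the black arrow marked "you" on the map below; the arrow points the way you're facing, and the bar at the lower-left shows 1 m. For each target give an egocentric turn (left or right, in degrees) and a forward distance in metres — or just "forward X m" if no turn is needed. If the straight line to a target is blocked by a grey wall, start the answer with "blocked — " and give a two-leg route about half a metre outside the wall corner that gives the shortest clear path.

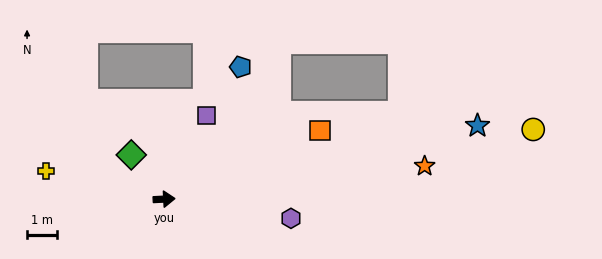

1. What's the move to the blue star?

turn left 10°, forward 10.8 m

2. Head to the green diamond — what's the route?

turn left 124°, forward 1.9 m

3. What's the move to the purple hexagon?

turn right 12°, forward 4.3 m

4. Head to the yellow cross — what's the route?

turn left 164°, forward 4.1 m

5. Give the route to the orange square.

turn left 21°, forward 5.7 m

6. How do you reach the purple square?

turn left 60°, forward 3.1 m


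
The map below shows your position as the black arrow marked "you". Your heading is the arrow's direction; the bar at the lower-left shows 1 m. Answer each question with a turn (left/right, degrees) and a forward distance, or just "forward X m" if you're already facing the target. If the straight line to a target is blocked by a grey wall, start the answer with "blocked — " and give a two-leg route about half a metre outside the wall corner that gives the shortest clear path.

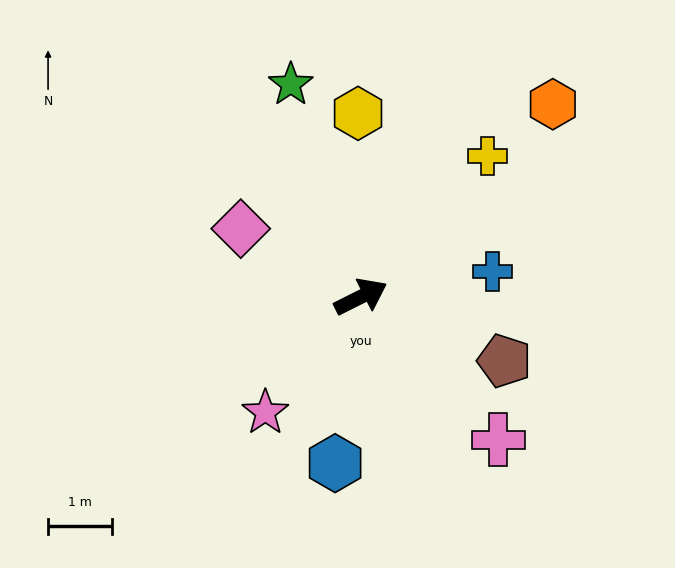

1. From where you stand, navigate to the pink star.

turn right 156°, forward 2.4 m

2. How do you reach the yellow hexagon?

turn left 64°, forward 2.9 m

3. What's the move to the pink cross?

turn right 73°, forward 3.1 m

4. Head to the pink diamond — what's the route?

turn left 124°, forward 2.2 m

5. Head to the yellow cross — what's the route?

turn left 21°, forward 3.0 m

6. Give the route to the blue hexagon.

turn right 125°, forward 2.6 m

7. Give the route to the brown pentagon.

turn right 51°, forward 2.5 m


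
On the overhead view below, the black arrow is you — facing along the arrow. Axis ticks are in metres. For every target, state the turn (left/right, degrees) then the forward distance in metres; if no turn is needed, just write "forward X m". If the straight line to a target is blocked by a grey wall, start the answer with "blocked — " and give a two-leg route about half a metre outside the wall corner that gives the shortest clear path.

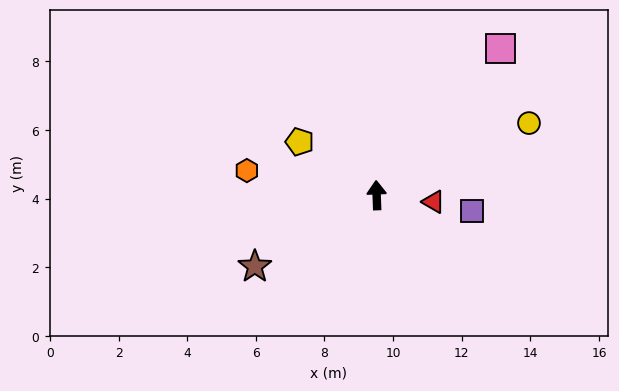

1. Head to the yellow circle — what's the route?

turn right 67°, forward 4.9 m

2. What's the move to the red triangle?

turn right 99°, forward 1.7 m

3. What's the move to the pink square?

turn right 42°, forward 5.6 m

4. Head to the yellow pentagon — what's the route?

turn left 53°, forward 2.7 m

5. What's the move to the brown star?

turn left 118°, forward 4.1 m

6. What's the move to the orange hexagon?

turn left 77°, forward 3.8 m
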